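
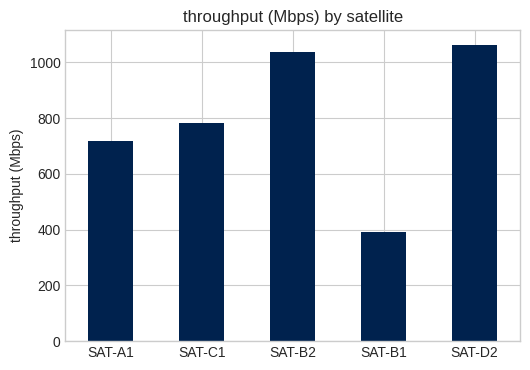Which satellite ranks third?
Top 4: SAT-D2 ≈ 1100, SAT-B2 ≈ 1000, SAT-C1 ≈ 800, SAT-A1 ≈ 700.

SAT-C1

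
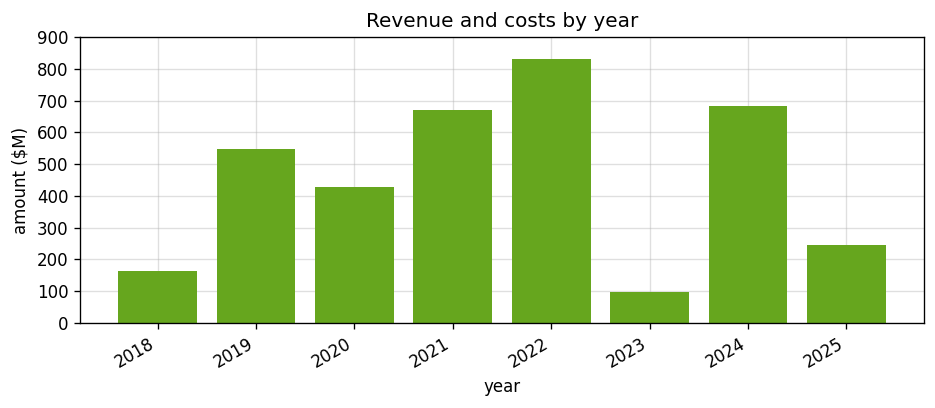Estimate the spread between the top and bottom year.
Max 2022 ≈ 800, min 2023 ≈ 100; range ≈ 700.

≈ 700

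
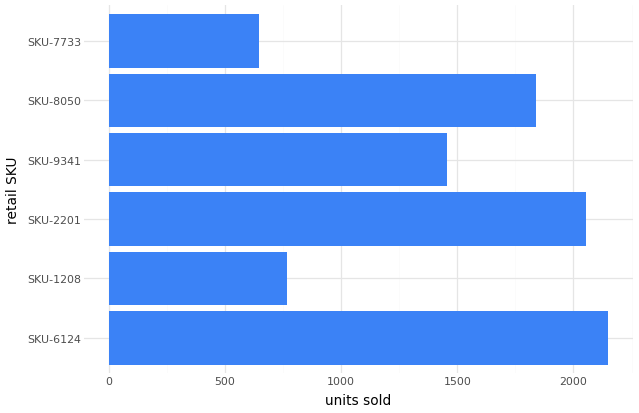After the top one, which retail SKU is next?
SKU-2201

Top 3: SKU-6124 ≈ 2200, SKU-2201 ≈ 2000, SKU-8050 ≈ 1800.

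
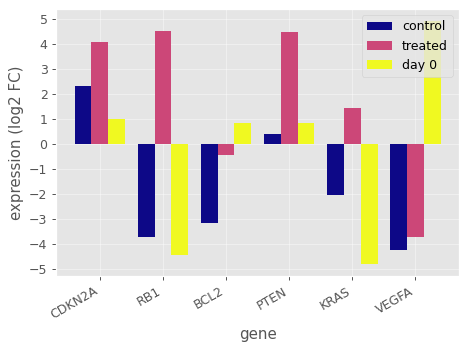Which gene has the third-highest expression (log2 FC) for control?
KRAS

Top 4 for control: CDKN2A ≈ 2, PTEN ≈ 0, KRAS ≈ -2, BCL2 ≈ -3.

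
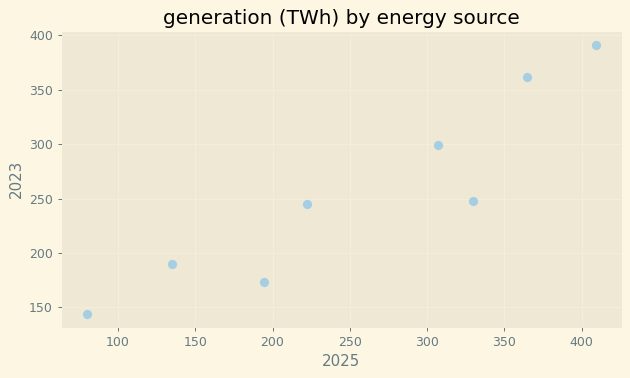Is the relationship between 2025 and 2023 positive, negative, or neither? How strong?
positive, strong

Points are positively correlated; strong (|r| ≈ 0.9).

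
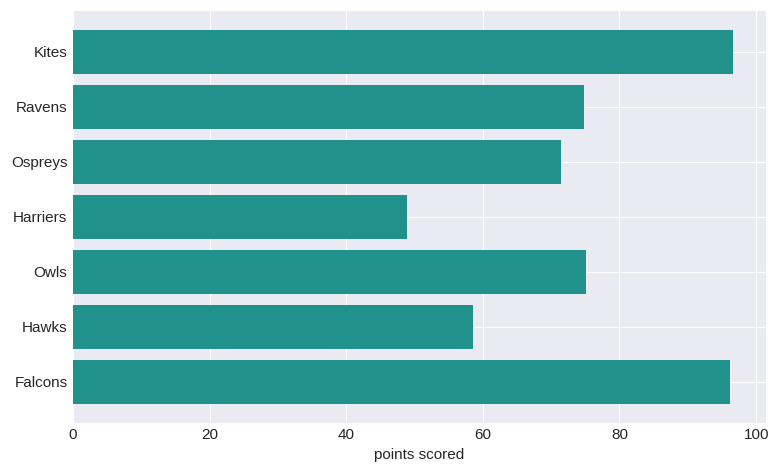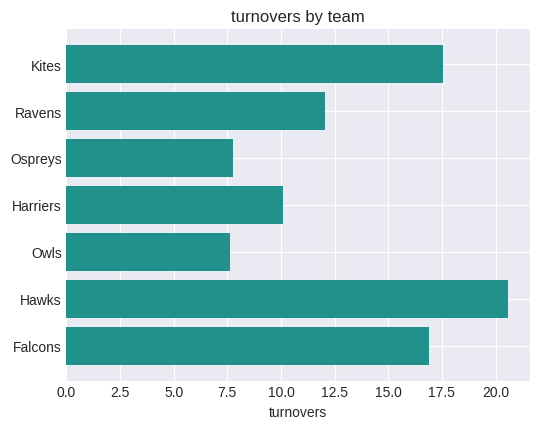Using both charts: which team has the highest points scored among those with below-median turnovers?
Owls

Chart 2 median turnovers ≈ 12; below-median teams: Ospreys, Harriers, Owls. Among those, Owls has the highest points scored (≈ 80).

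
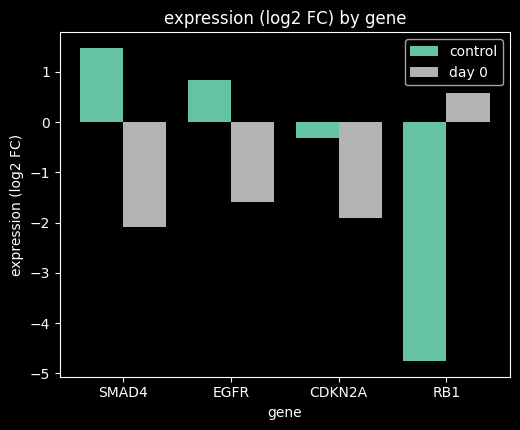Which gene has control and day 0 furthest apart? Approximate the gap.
RB1: control ≈ -5, day 0 ≈ 1 → gap ≈ 6. Next-largest (SMAD4) is only ≈ 3.

RB1, ≈ 6 log2 FC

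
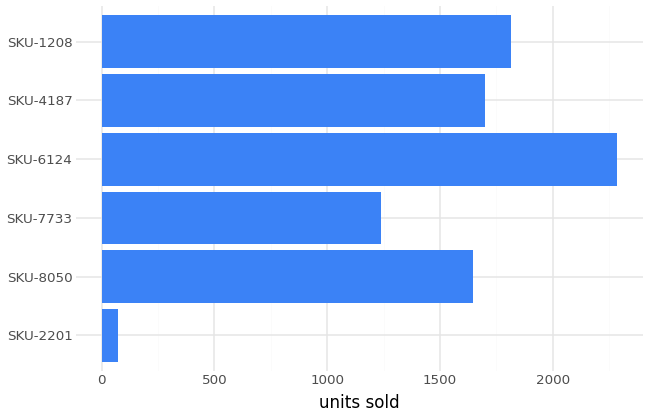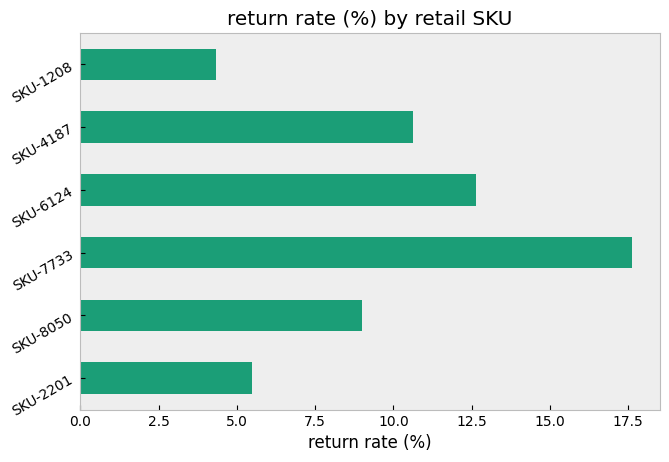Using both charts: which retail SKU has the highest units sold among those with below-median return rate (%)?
SKU-1208

Chart 2 median return rate (%) ≈ 10; below-median retail SKUs: SKU-2201, SKU-8050, SKU-1208. Among those, SKU-1208 has the highest units sold (≈ 2000).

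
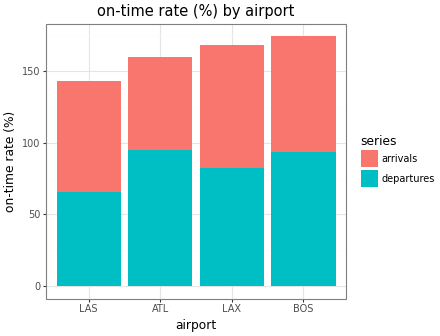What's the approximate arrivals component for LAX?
≈ 80

arrivals top ≈ 160, bottom ≈ 80; segment ≈ 80.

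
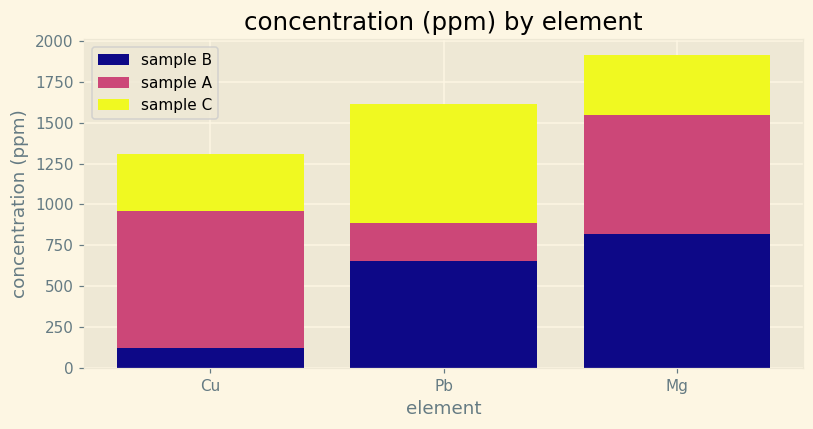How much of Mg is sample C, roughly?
≈ 400

sample C top ≈ 2000, bottom ≈ 1600; segment ≈ 400.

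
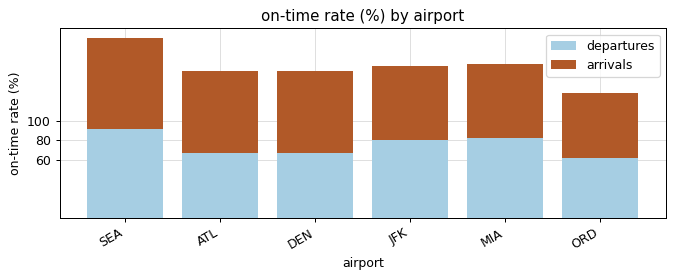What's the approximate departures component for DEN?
≈ 60

departures top ≈ 60, bottom ≈ 0; segment ≈ 60.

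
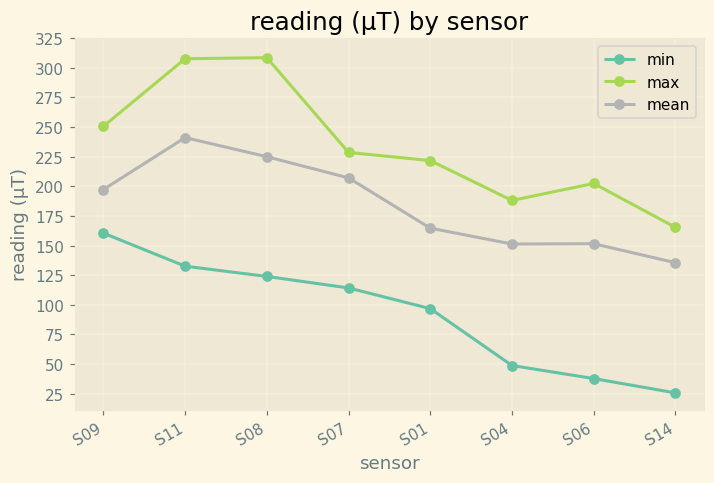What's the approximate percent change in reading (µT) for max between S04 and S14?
≈ -12.5%

S04 ≈ 200, S14 ≈ 175; (175 − 200) / 200 ≈ -12.5%.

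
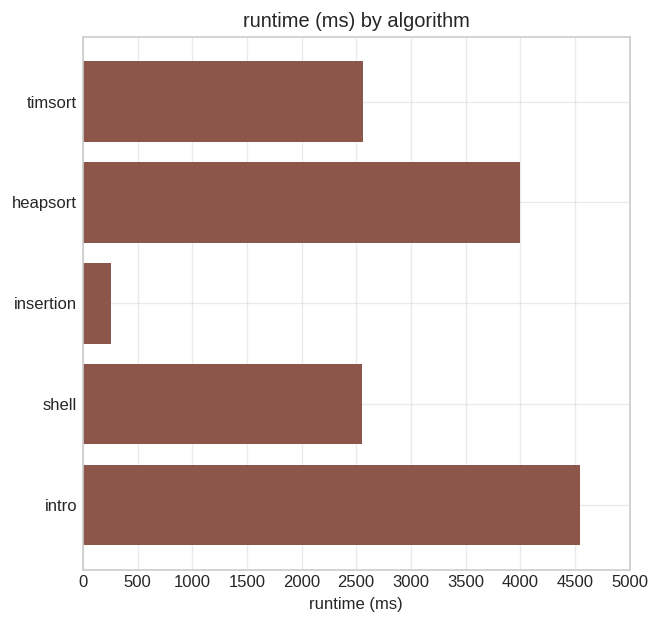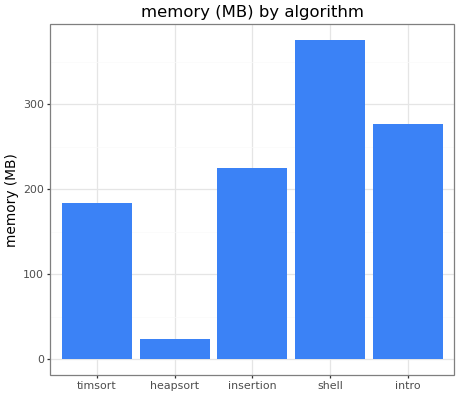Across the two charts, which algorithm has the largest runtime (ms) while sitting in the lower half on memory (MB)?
heapsort

Chart 2 median memory (MB) ≈ 250; below-median algorithms: timsort, heapsort. Among those, heapsort has the highest runtime (ms) (≈ 4000).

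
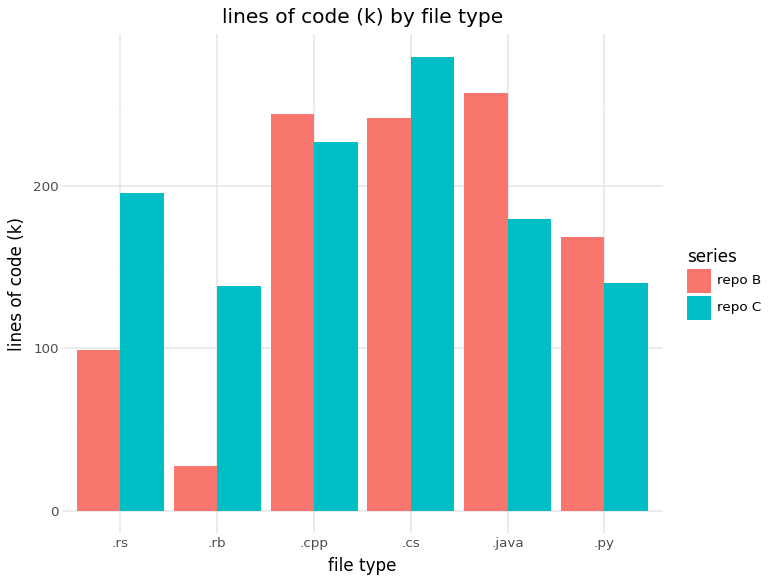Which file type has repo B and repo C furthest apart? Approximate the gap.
.rb, ≈ 125 k

.rb: repo B ≈ 25, repo C ≈ 150 → gap ≈ 125. Next-largest (.rs) is only ≈ 100.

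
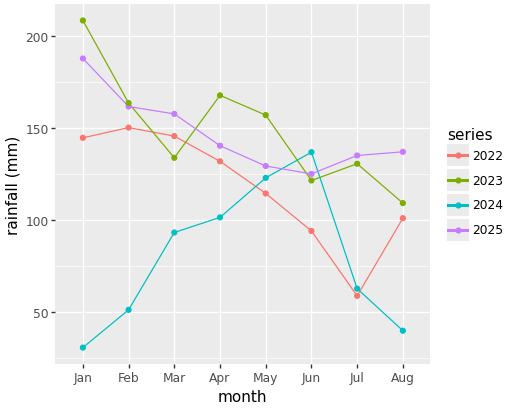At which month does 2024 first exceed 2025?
Jun

May: 2024 ≈ 120 vs 2025 ≈ 120 (not yet); Jun: 2024 ≈ 140 vs 2025 ≈ 120 (first crossover).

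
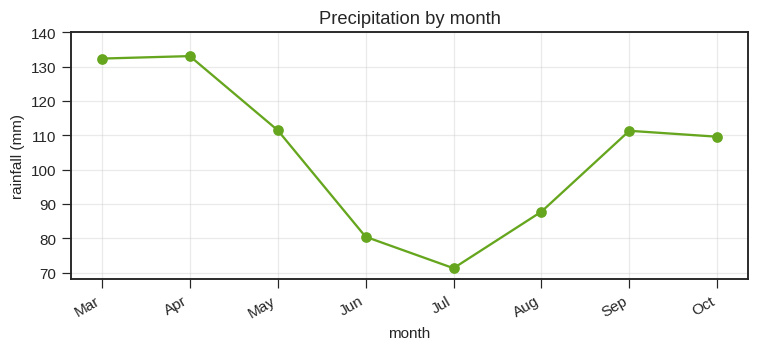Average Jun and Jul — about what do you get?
(80 + 70) / 2 ≈ 75.

≈ 75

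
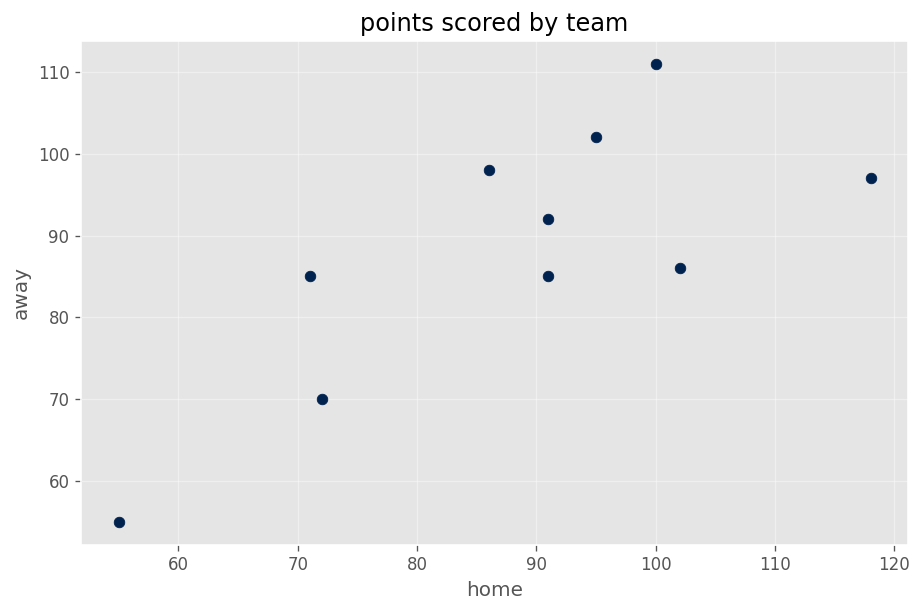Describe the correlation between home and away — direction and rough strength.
Points are positively correlated; strong (|r| ≈ 0.8).

positive, strong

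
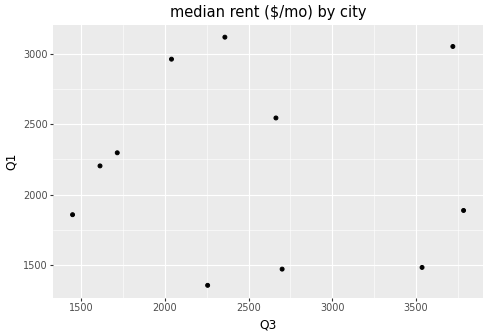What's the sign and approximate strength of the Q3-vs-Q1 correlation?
no clear correlation

Points are roughly uncorrelated; weak (|r| ≈ 0.0).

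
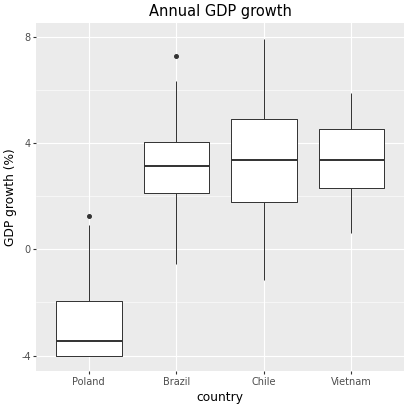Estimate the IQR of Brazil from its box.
Q3 ≈ 4, Q1 ≈ 2; IQR ≈ 2.

≈ 2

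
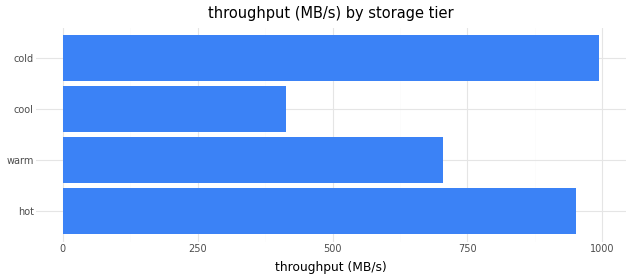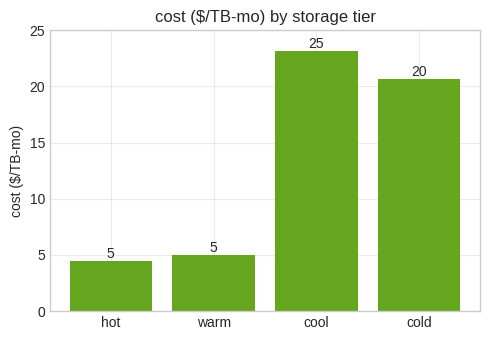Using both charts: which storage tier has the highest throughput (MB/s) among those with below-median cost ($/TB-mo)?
Chart 2 median cost ($/TB-mo) ≈ 15; below-median storage tiers: hot, warm. Among those, hot has the highest throughput (MB/s) (≈ 1000).

hot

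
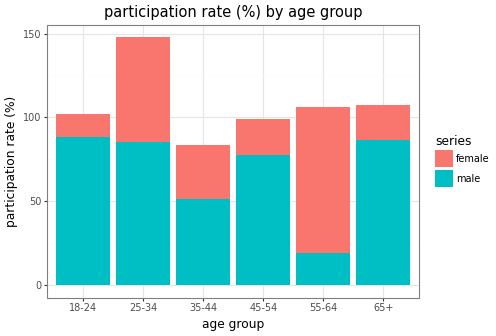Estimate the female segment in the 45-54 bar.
female top ≈ 100, bottom ≈ 80; segment ≈ 20.

≈ 20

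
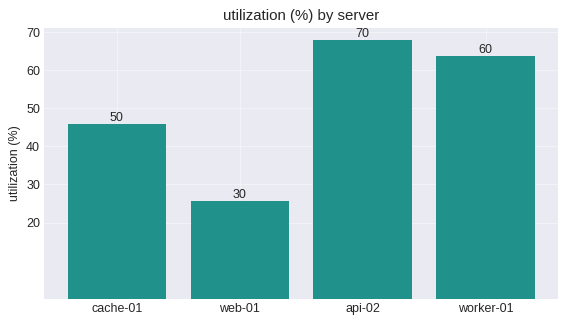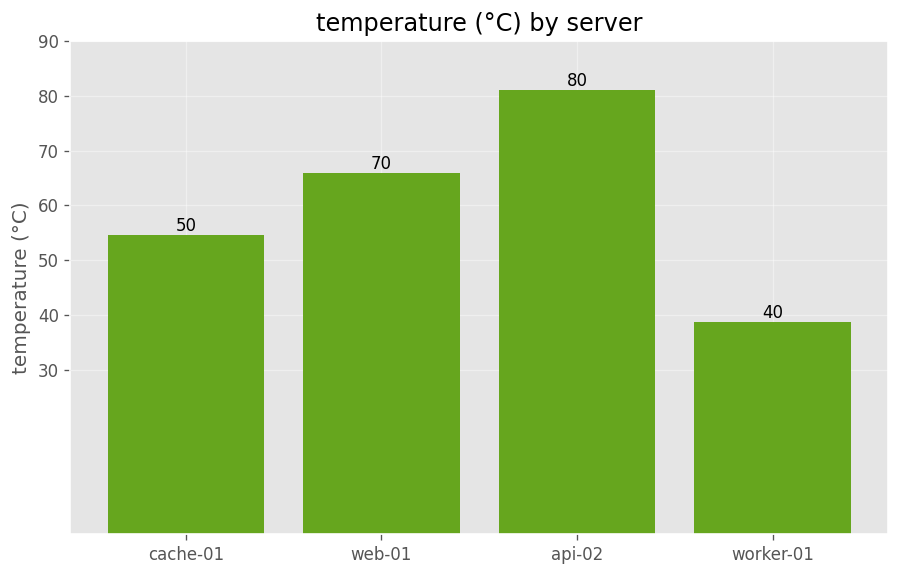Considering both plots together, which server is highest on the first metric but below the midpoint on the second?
worker-01

Chart 2 median temperature (°C) ≈ 60; below-median servers: cache-01, worker-01. Among those, worker-01 has the highest utilization (%) (≈ 60).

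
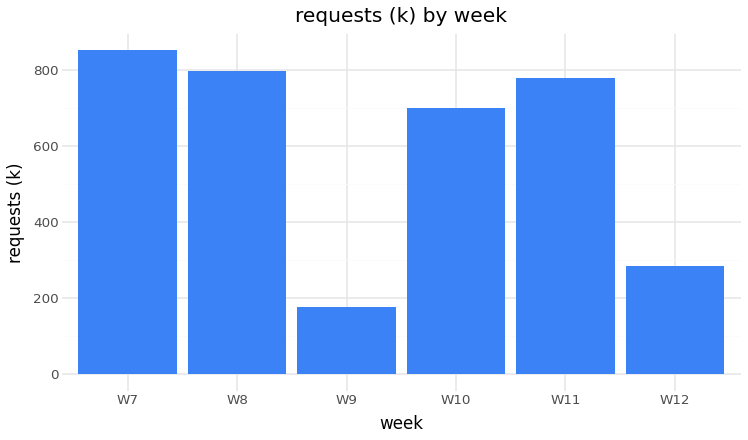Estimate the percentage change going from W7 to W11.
W7 ≈ 900, W11 ≈ 800; (800 − 900) / 900 ≈ -11.1%.

≈ -11.1%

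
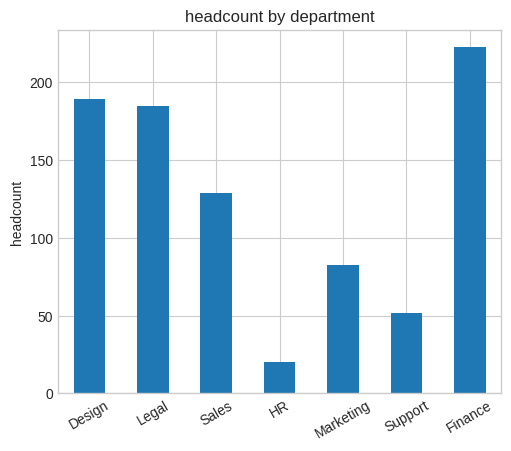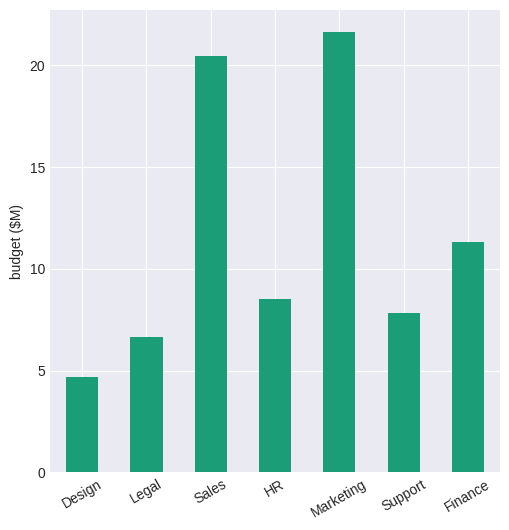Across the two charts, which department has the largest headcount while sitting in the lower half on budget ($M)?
Chart 2 median budget ($M) ≈ 8; below-median departments: Design, Legal, Support. Among those, Design has the highest headcount (≈ 200).

Design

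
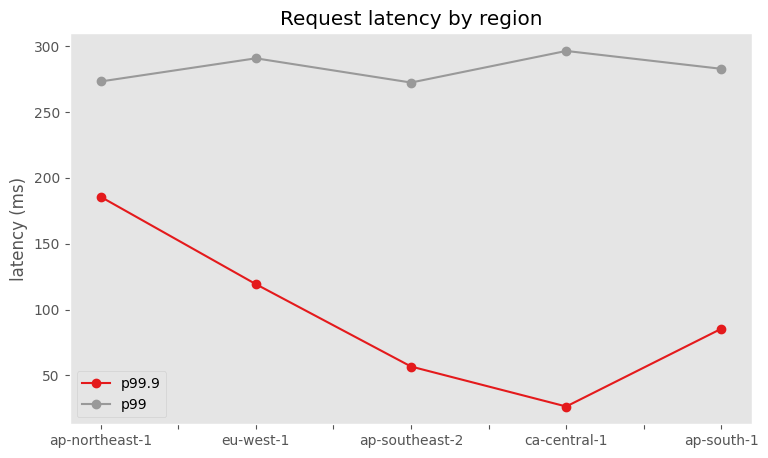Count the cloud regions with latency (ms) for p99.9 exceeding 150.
Above 150: ap-northeast-1.

1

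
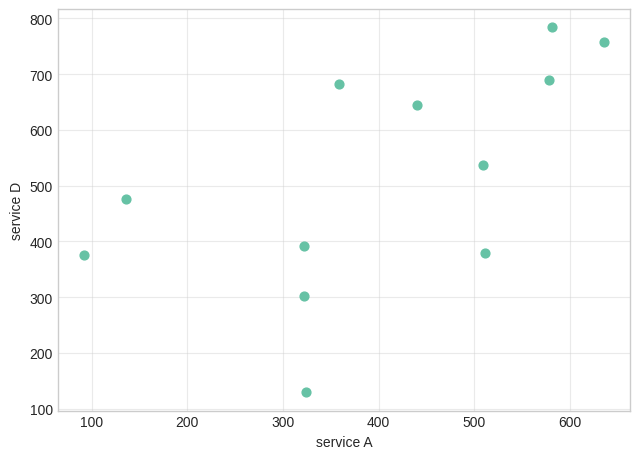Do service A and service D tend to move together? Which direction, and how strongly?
positive, moderate

Points are positively correlated; moderate (|r| ≈ 0.6).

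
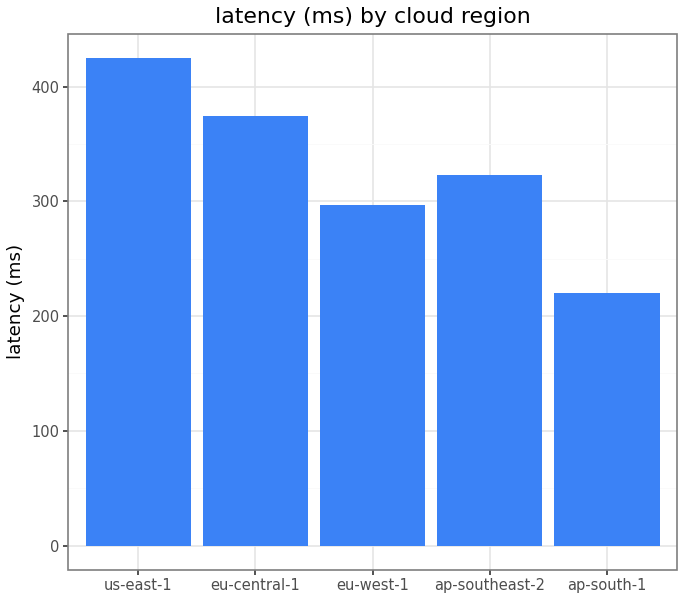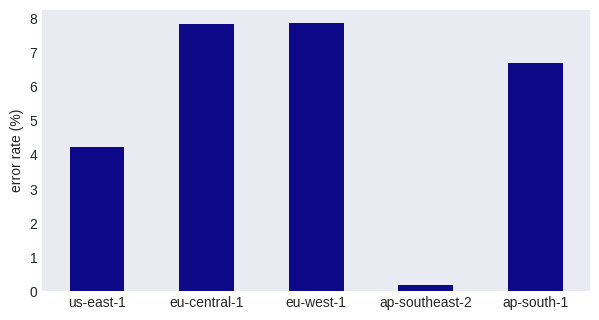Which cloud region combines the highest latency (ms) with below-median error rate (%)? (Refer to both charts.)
Chart 2 median error rate (%) ≈ 7; below-median cloud regions: us-east-1, ap-southeast-2. Among those, us-east-1 has the highest latency (ms) (≈ 400).

us-east-1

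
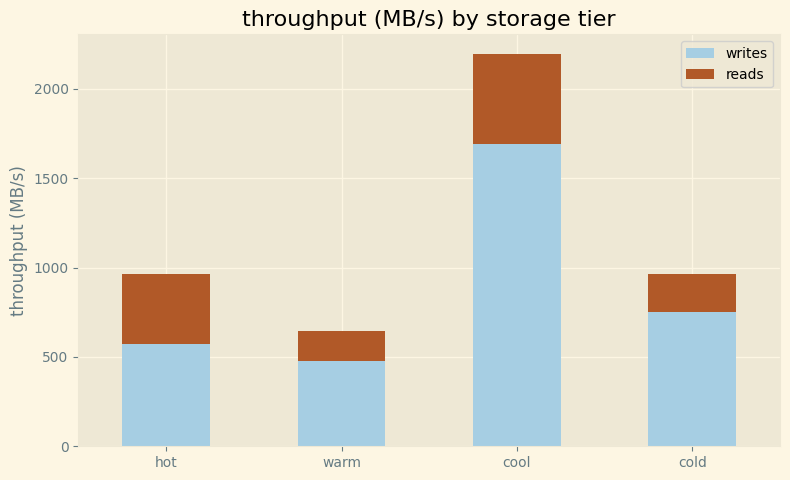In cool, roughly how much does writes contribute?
≈ 1600

writes top ≈ 1600, bottom ≈ 0; segment ≈ 1600.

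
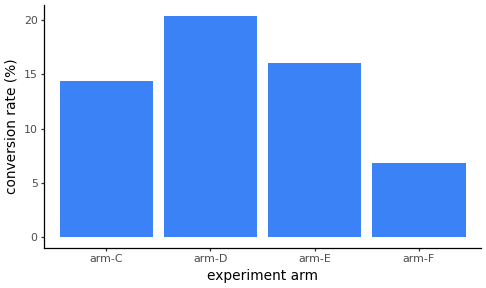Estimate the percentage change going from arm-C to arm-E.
arm-C ≈ 14, arm-E ≈ 16; (16 − 14) / 14 ≈ +14.3%.

≈ +14.3%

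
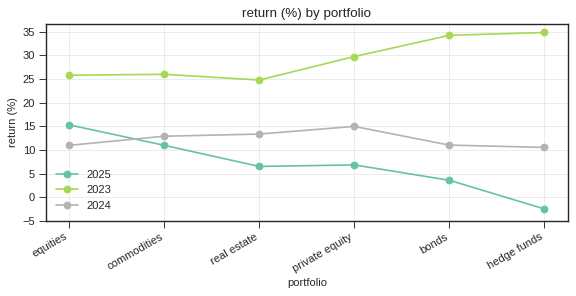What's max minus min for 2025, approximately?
Max equities ≈ 15, min hedge funds ≈ 0; range ≈ 15.

≈ 15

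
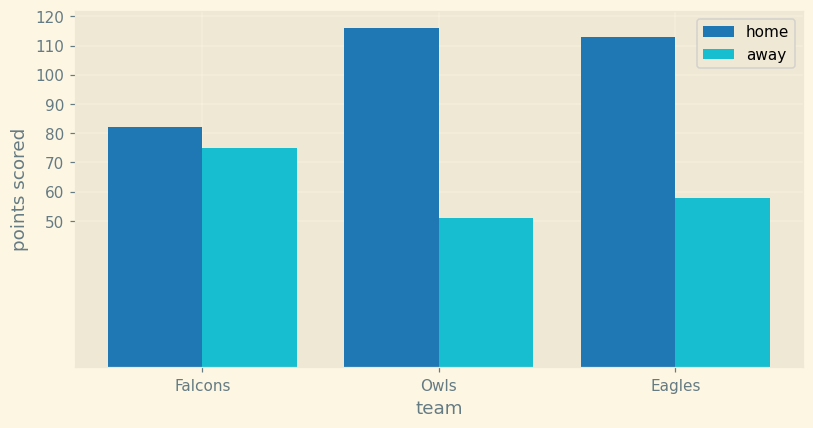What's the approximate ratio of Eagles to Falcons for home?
Eagles ≈ 110, Falcons ≈ 80; 110/80 ≈ 1.38.

≈ 1.38×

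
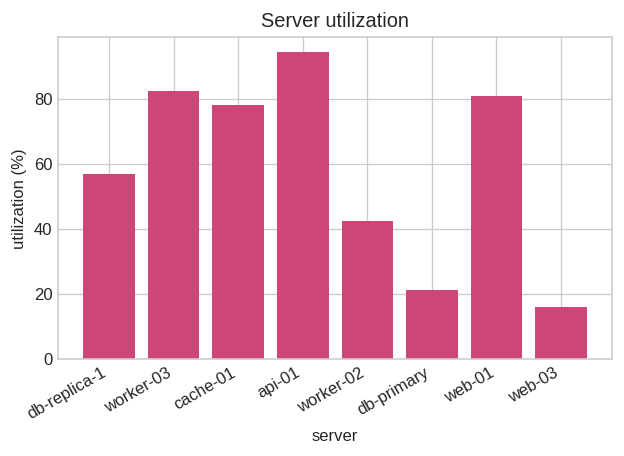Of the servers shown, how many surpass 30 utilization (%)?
Above 30: db-replica-1, worker-03, cache-01, api-01, worker-02, web-01.

6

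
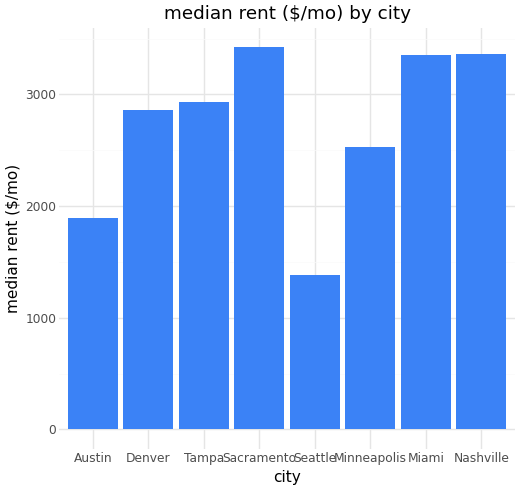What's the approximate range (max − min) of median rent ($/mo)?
Max Sacramento ≈ 3500, min Seattle ≈ 1500; range ≈ 2000.

≈ 2000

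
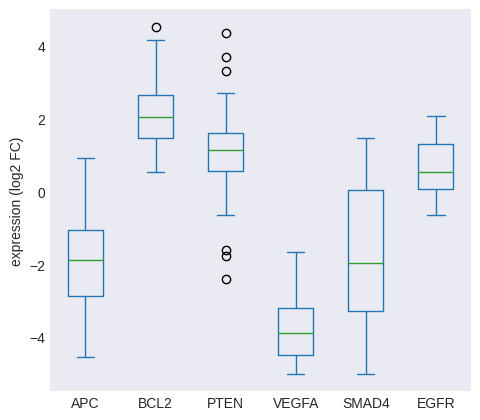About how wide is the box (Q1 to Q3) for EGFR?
≈ 1

Q3 ≈ 1, Q1 ≈ 0; IQR ≈ 1.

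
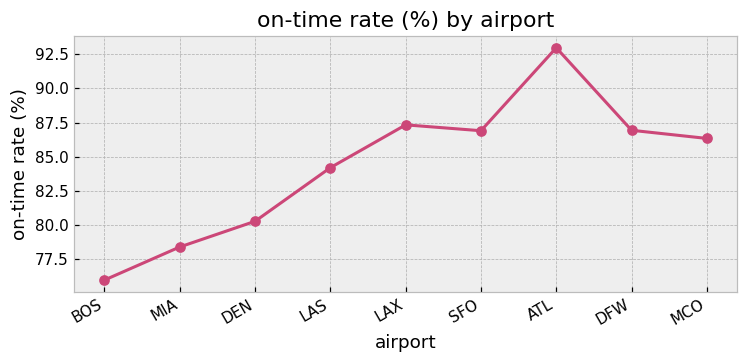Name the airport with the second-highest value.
LAX

Top 3: ATL ≈ 92, LAX ≈ 88, DFW ≈ 86.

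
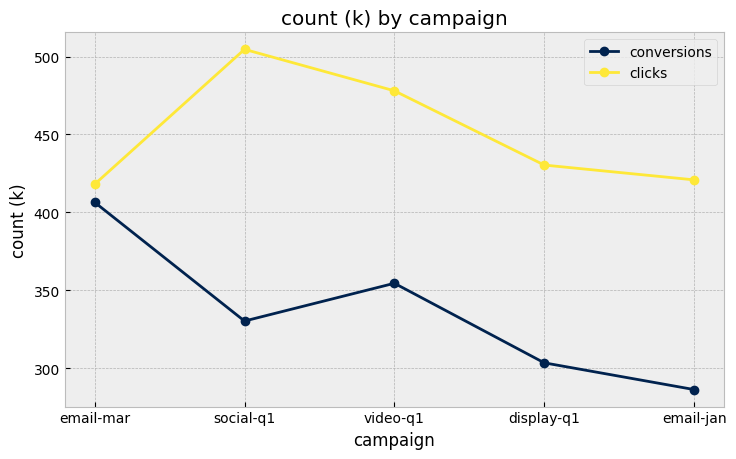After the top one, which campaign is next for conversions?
video-q1

Top 3 for conversions: email-mar ≈ 400, video-q1 ≈ 360, social-q1 ≈ 340.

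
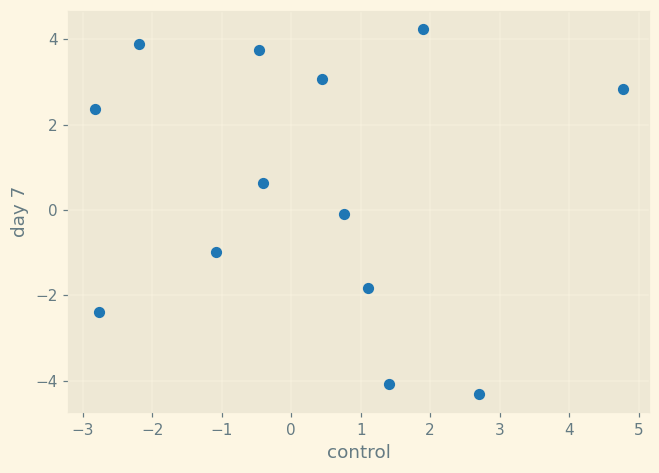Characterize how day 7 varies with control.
Points are roughly uncorrelated; weak (|r| ≈ 0.1).

no clear correlation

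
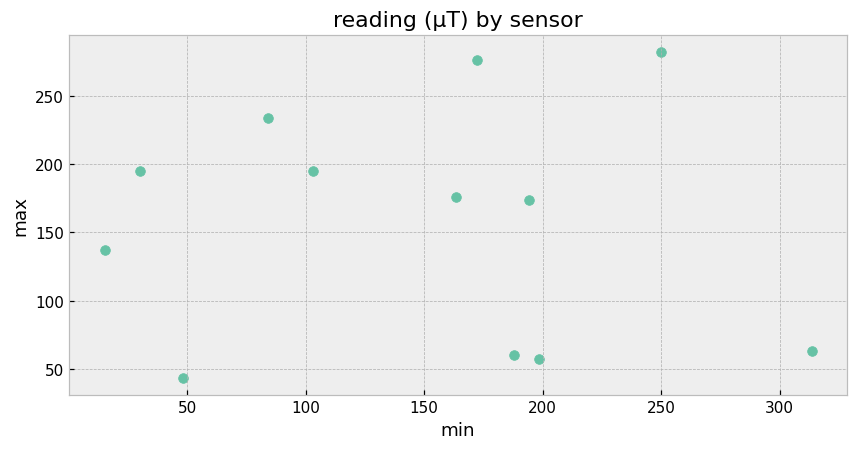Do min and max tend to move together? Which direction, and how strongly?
no clear correlation

Points are roughly uncorrelated; weak (|r| ≈ 0.1).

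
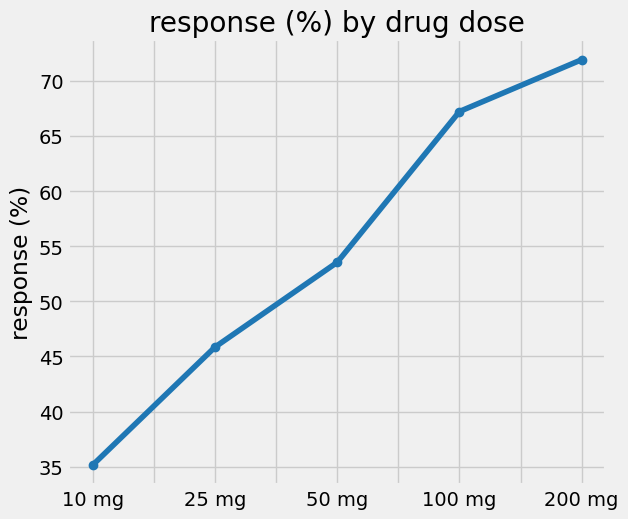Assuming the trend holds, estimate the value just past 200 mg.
≈ 77.5

Last three: 55, 65, 70 → slope ≈ 7.5/step → next ≈ 77.5.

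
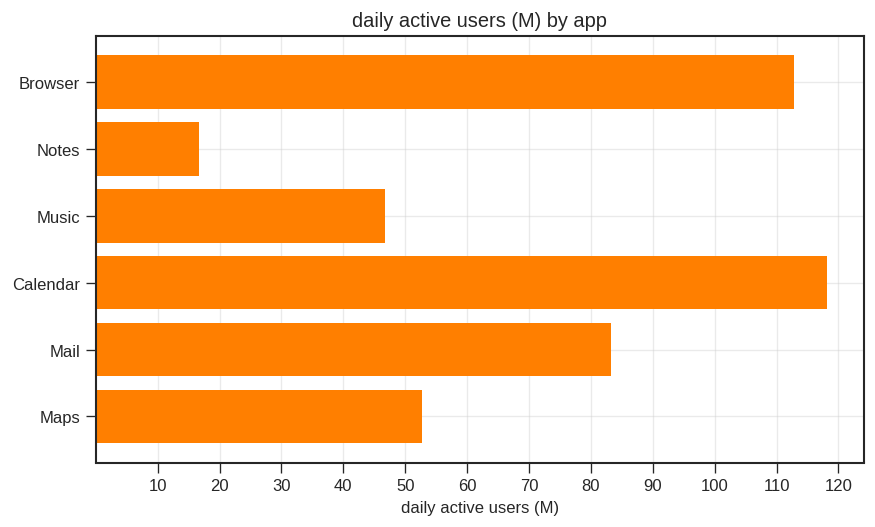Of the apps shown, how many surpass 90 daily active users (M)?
2

Above 90: Browser, Calendar.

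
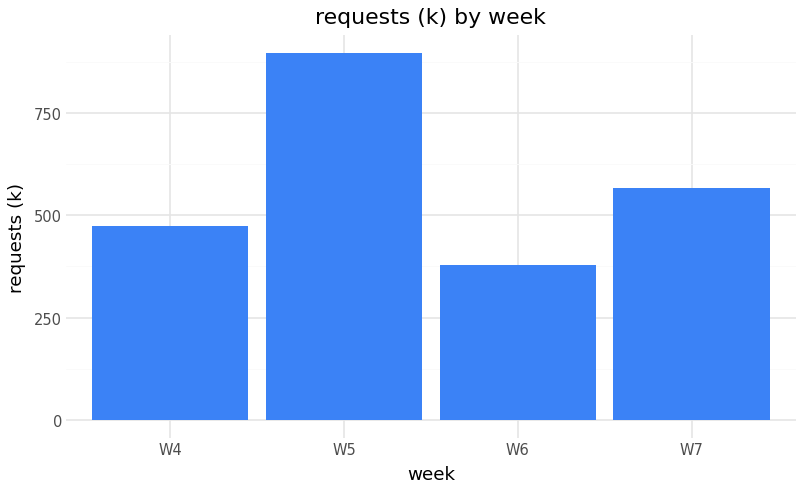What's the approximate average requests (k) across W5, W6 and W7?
(900 + 400 + 600) / 3 ≈ 633.

≈ 633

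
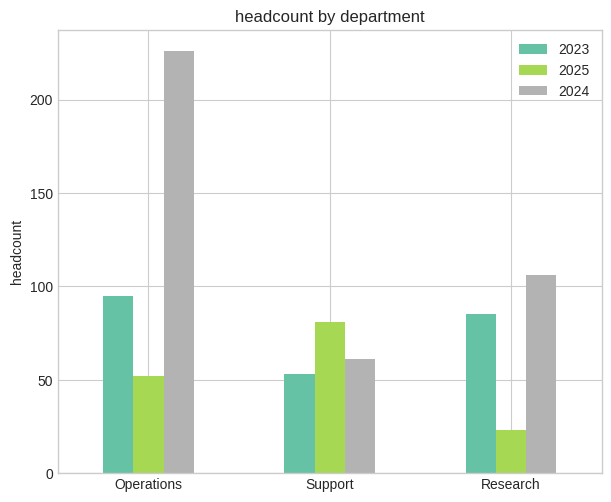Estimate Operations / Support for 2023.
≈ 1.67×

Operations ≈ 100, Support ≈ 60; 100/60 ≈ 1.67.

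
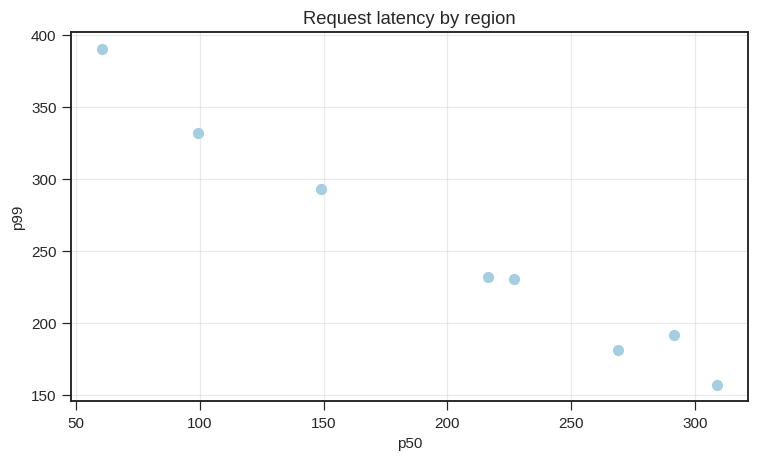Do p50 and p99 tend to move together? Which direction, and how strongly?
negative, strong

Points are negatively correlated; strong (|r| ≈ 1.0).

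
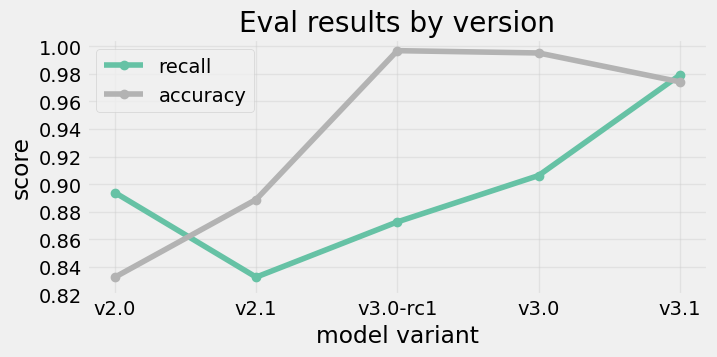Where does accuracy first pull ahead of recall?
v2.1

v2.0: accuracy ≈ 0.84 vs recall ≈ 0.90 (not yet); v2.1: accuracy ≈ 0.88 vs recall ≈ 0.84 (first crossover).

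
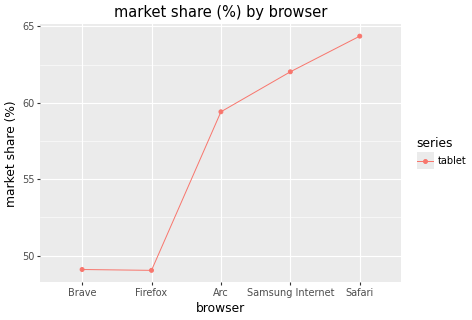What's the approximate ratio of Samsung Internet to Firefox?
≈ 1.24×

Samsung Internet ≈ 62, Firefox ≈ 50; 62/50 ≈ 1.24.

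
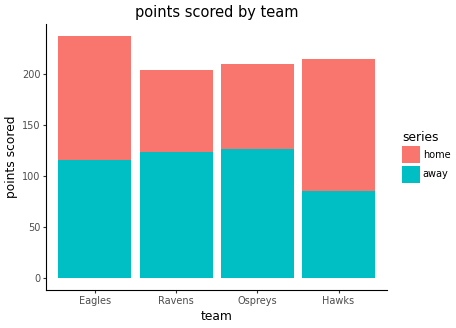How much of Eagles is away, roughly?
away top ≈ 120, bottom ≈ 0; segment ≈ 120.

≈ 120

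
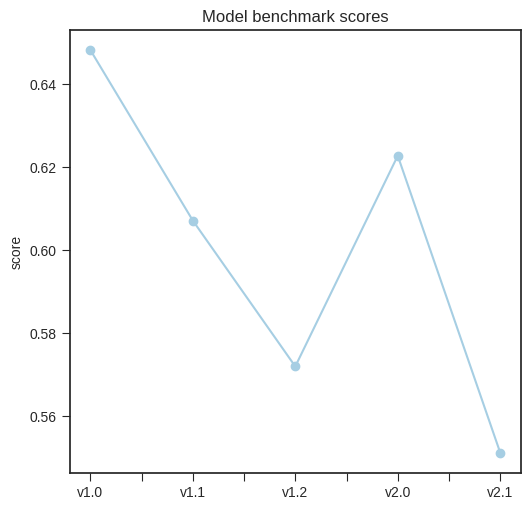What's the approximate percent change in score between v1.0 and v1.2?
v1.0 ≈ 0.65, v1.2 ≈ 0.57; (0.57 − 0.65) / 0.65 ≈ -12.3%.

≈ -12.3%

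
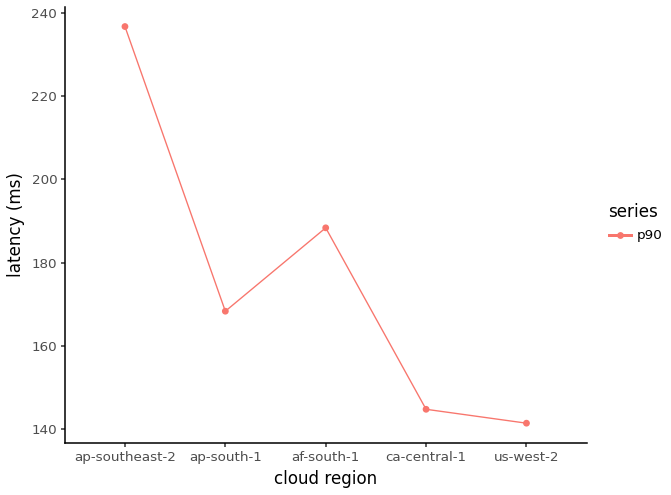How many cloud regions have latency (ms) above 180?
Above 180: ap-southeast-2, af-south-1.

2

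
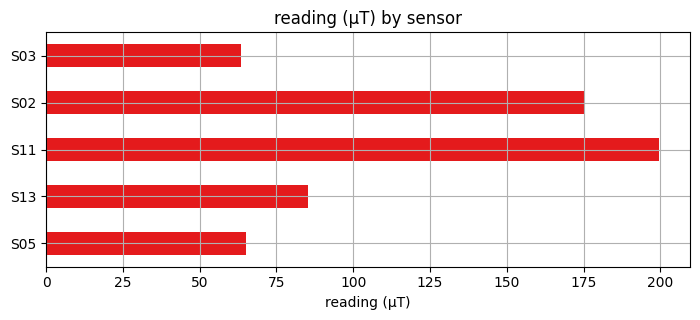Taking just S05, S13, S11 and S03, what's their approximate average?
(60 + 80 + 200 + 60) / 4 ≈ 100.

≈ 100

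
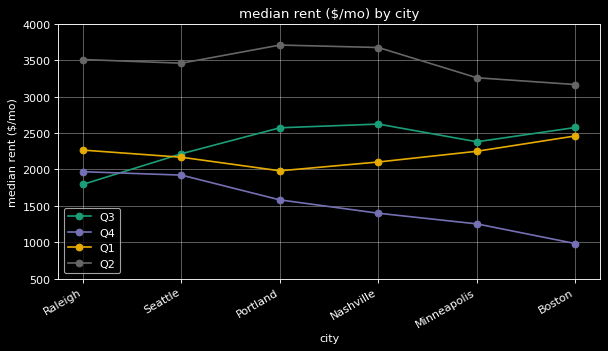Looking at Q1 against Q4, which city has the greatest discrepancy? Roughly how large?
Boston: Q1 ≈ 2500, Q4 ≈ 1000 → gap ≈ 1500. Next-largest (Minneapolis) is only ≈ 500.

Boston, ≈ 1500 $/mo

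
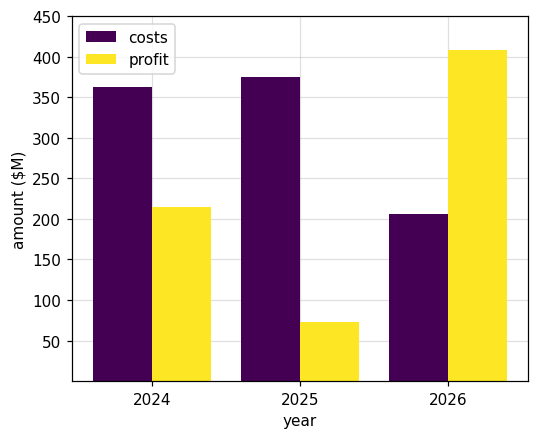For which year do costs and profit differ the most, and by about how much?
2025: costs ≈ 350, profit ≈ 50 → gap ≈ 300. Next-largest (2026) is only ≈ 200.

2025, ≈ 300 $M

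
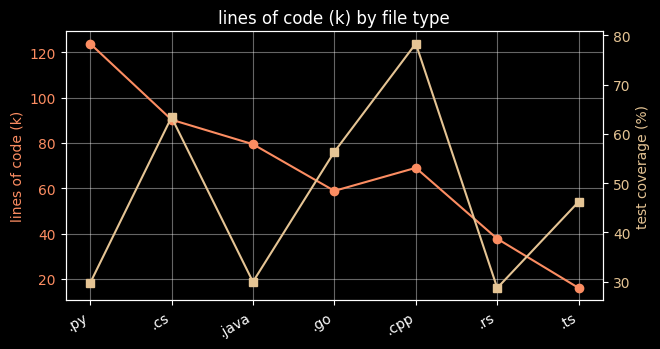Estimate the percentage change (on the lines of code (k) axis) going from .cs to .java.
≈ -11.1%

.cs ≈ 90, .java ≈ 80; (80 − 90) / 90 ≈ -11.1%.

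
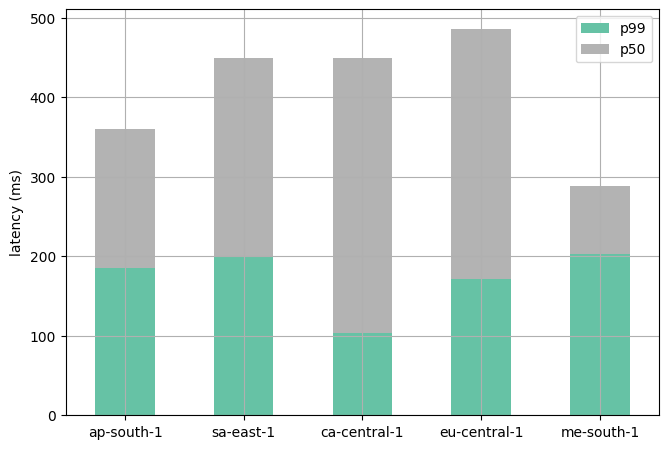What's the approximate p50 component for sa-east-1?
≈ 250

p50 top ≈ 450, bottom ≈ 200; segment ≈ 250.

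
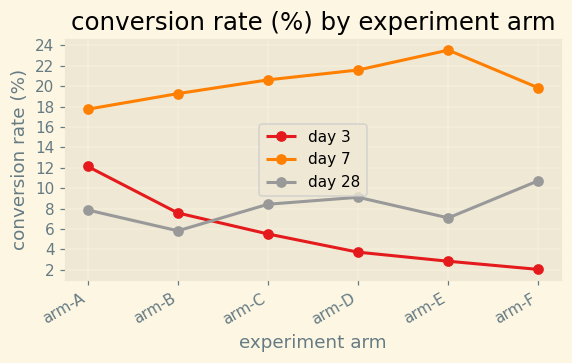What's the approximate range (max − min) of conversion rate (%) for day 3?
Max arm-A ≈ 12, min arm-F ≈ 2; range ≈ 10.

≈ 10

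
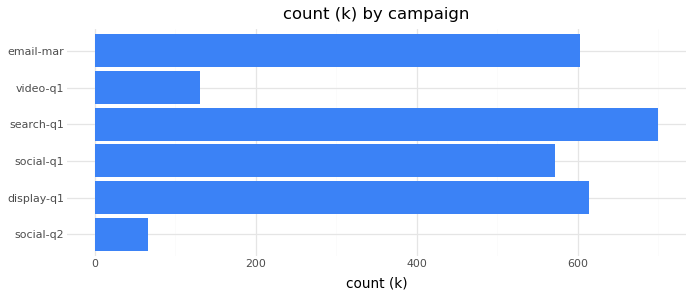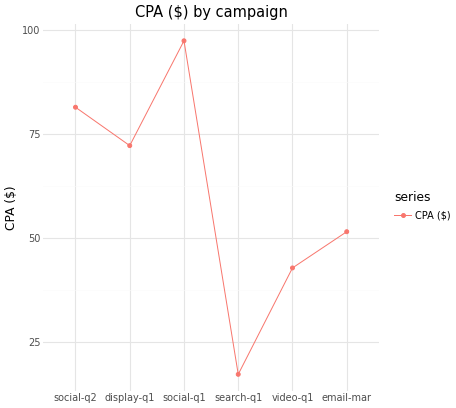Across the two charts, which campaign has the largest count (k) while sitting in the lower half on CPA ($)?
search-q1

Chart 2 median CPA ($) ≈ 60; below-median campaigns: search-q1, video-q1, email-mar. Among those, search-q1 has the highest count (k) (≈ 700).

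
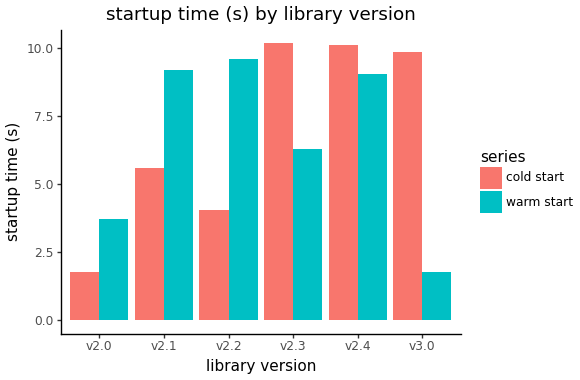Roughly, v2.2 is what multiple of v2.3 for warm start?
v2.2 ≈ 10, v2.3 ≈ 6; 10/6 ≈ 1.67.

≈ 1.67×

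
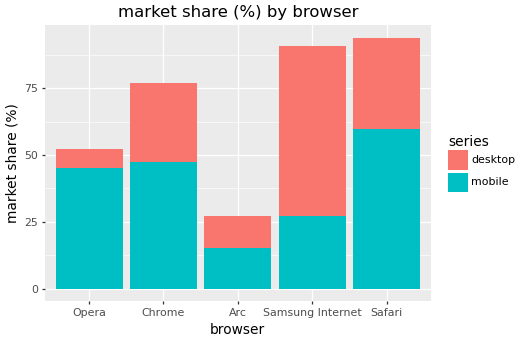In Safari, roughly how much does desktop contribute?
≈ 30

desktop top ≈ 90, bottom ≈ 60; segment ≈ 30.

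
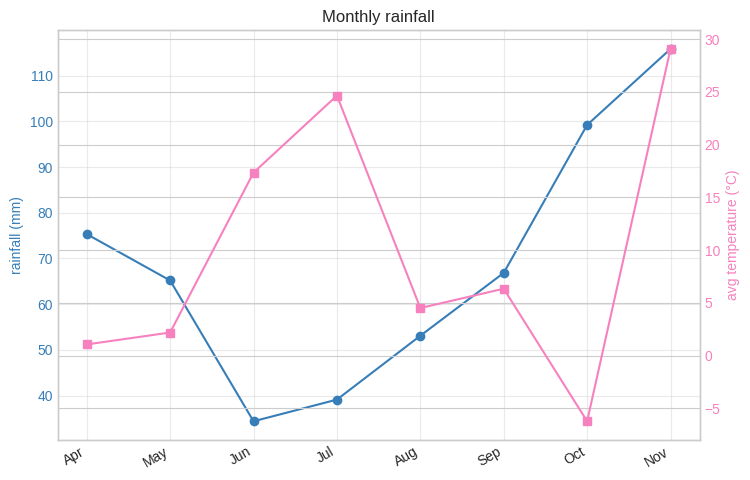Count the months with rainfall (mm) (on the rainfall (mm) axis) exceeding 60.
5

Above 60: Apr, May, Sep, Oct, Nov.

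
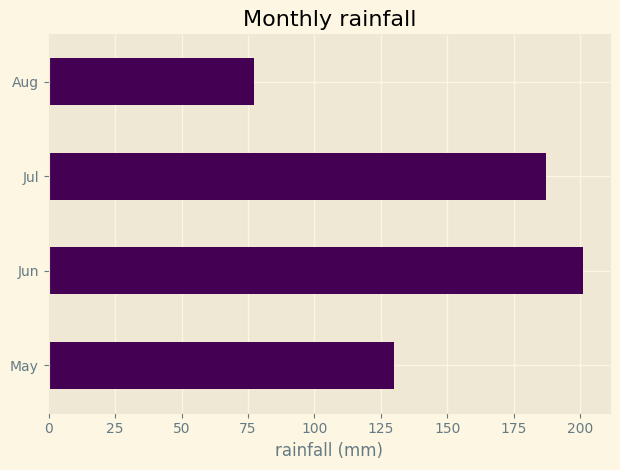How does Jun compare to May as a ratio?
Jun ≈ 200, May ≈ 120; 200/120 ≈ 1.67.

≈ 1.67×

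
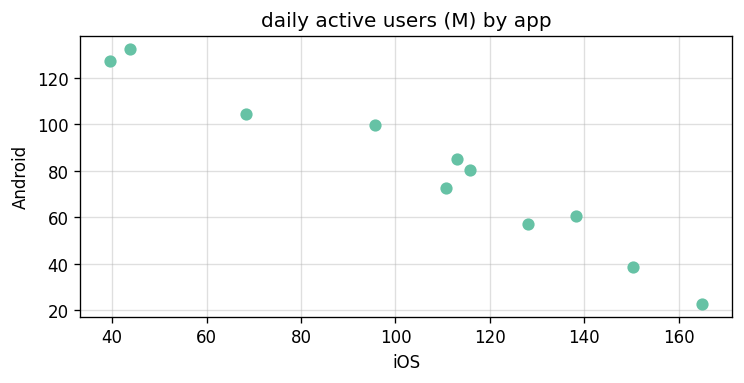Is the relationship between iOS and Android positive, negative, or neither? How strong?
negative, strong

Points are negatively correlated; strong (|r| ≈ 1.0).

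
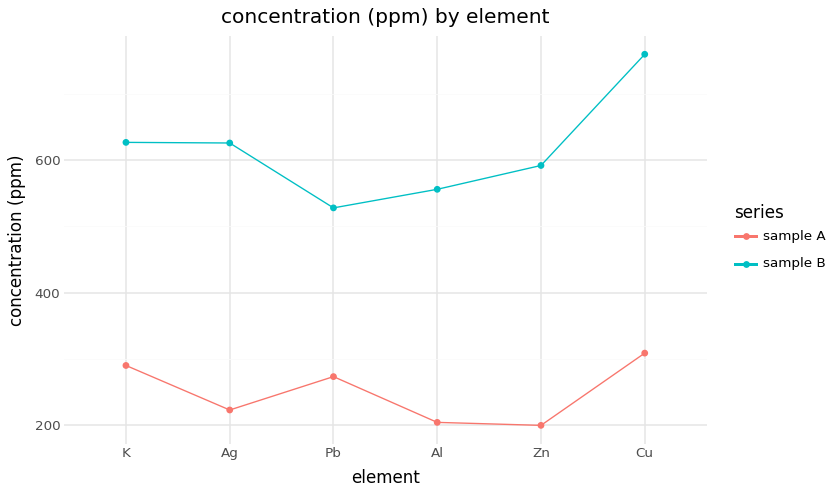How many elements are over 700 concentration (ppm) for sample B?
1

Above 700: Cu.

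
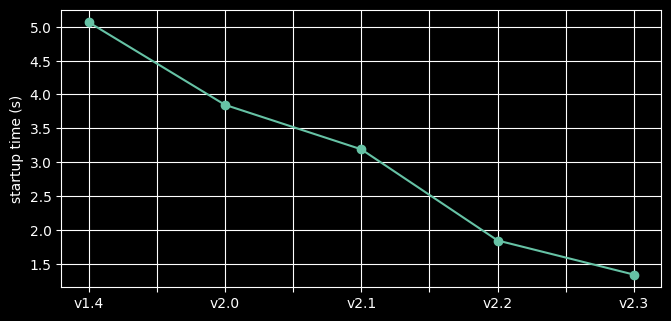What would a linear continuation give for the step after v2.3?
≈ 0.75

Last three: 3.0, 2.0, 1.5 → slope ≈ -0.75/step → next ≈ 0.75.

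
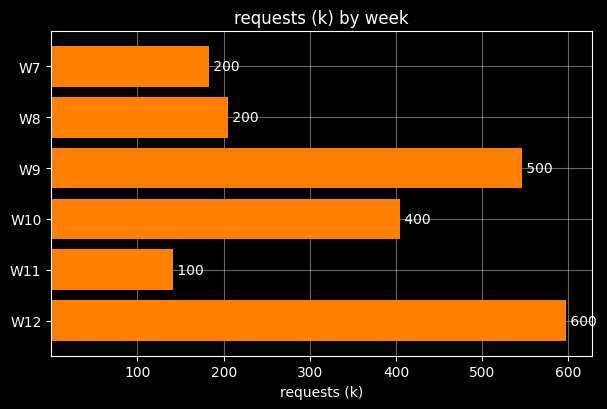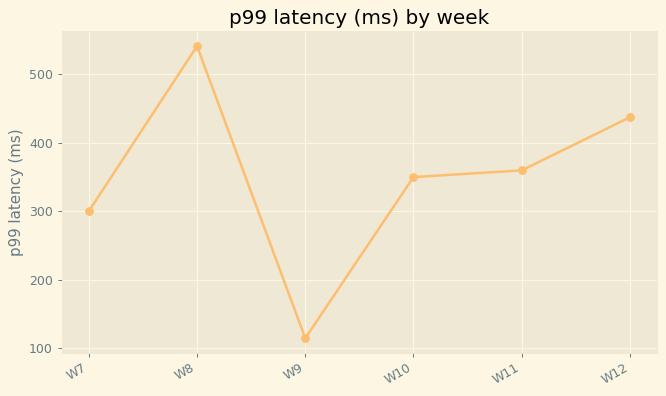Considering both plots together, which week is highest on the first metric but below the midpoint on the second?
Chart 2 median p99 latency (ms) ≈ 350; below-median weeks: W7, W9, W10. Among those, W9 has the highest requests (k) (≈ 500).

W9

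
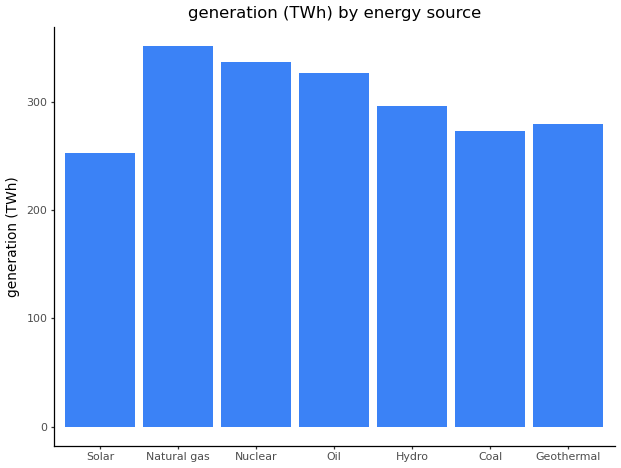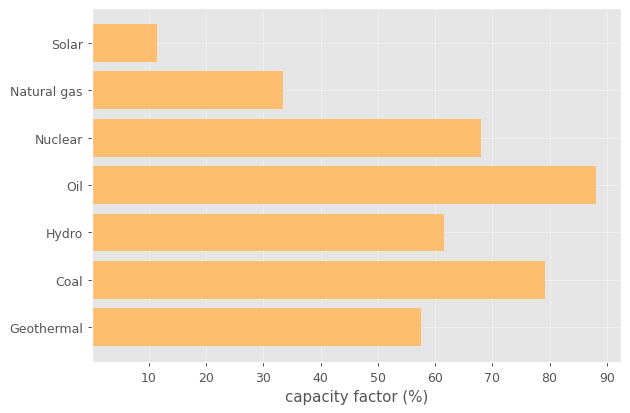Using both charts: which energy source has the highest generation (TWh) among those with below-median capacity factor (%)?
Chart 2 median capacity factor (%) ≈ 60; below-median energy sources: Solar, Natural gas, Geothermal. Among those, Natural gas has the highest generation (TWh) (≈ 350).

Natural gas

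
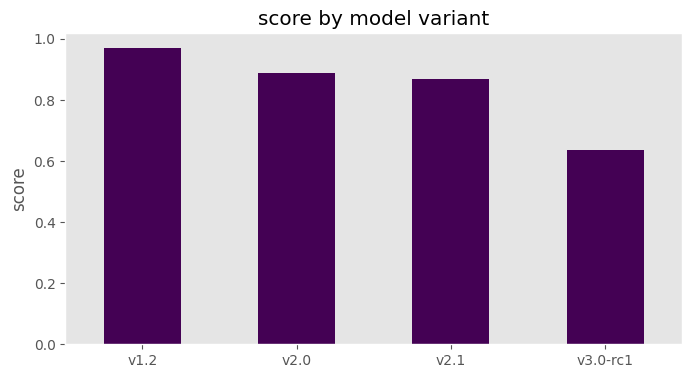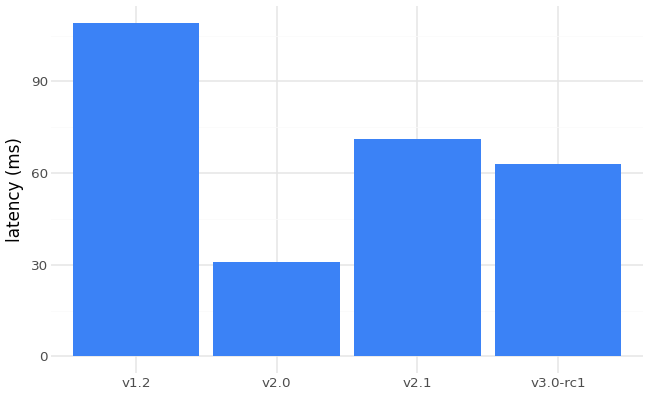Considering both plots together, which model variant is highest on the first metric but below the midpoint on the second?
Chart 2 median latency (ms) ≈ 70; below-median model variants: v2.0, v3.0-rc1. Among those, v2.0 has the highest score (≈ 0.9).

v2.0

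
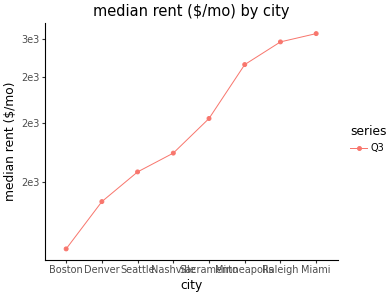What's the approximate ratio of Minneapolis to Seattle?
Minneapolis ≈ 2600, Seattle ≈ 1600; 2600/1600 ≈ 1.62.

≈ 1.62×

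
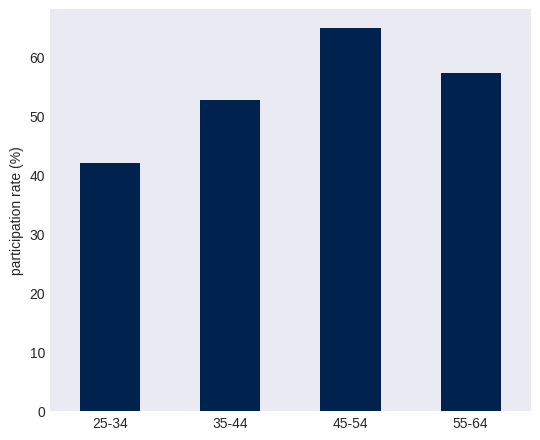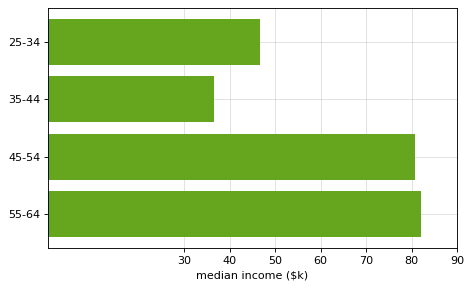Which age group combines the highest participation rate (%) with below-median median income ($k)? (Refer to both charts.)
Chart 2 median median income ($k) ≈ 60; below-median age groups: 25-34, 35-44. Among those, 35-44 has the highest participation rate (%) (≈ 50).

35-44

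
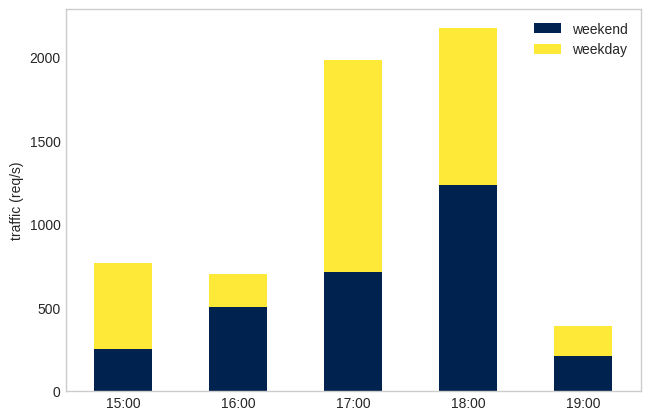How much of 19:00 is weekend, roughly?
≈ 200

weekend top ≈ 200, bottom ≈ 0; segment ≈ 200.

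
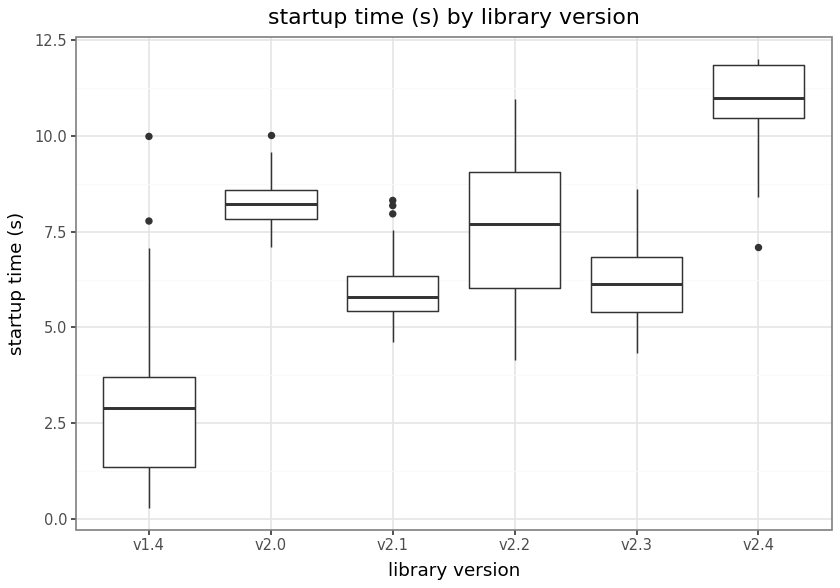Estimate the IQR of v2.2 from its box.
Q3 ≈ 9, Q1 ≈ 6; IQR ≈ 3.

≈ 3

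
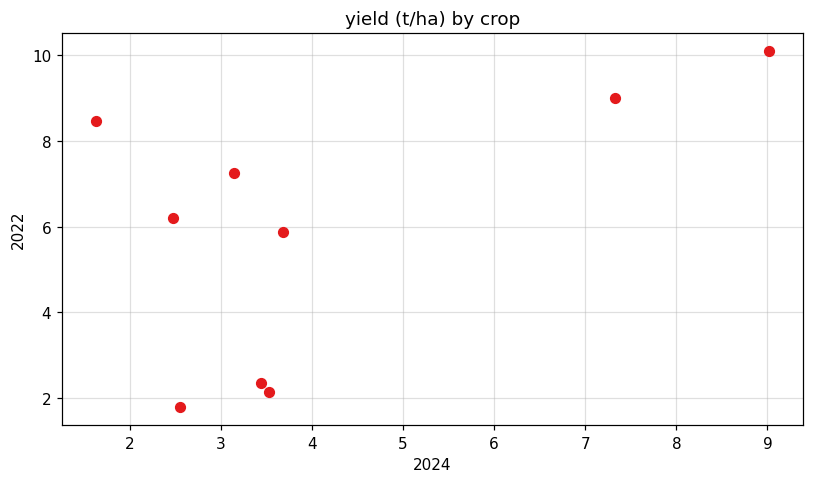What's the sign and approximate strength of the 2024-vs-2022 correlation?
Points are positively correlated; moderate (|r| ≈ 0.5).

positive, moderate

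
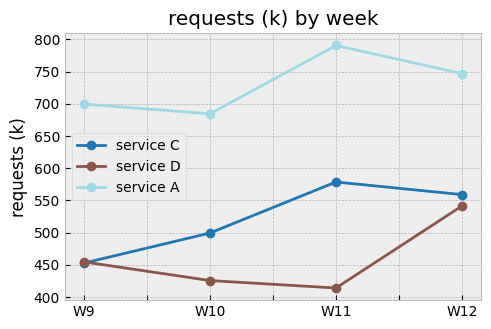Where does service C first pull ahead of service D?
W9: service C ≈ 450 vs service D ≈ 450 (not yet); W10: service C ≈ 500 vs service D ≈ 450 (first crossover).

W10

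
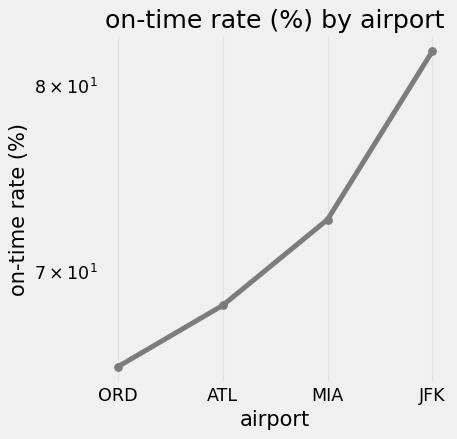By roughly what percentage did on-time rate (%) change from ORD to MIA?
ORD ≈ 66, MIA ≈ 72; (72 − 66) / 66 ≈ +9.1%.

≈ +9.1%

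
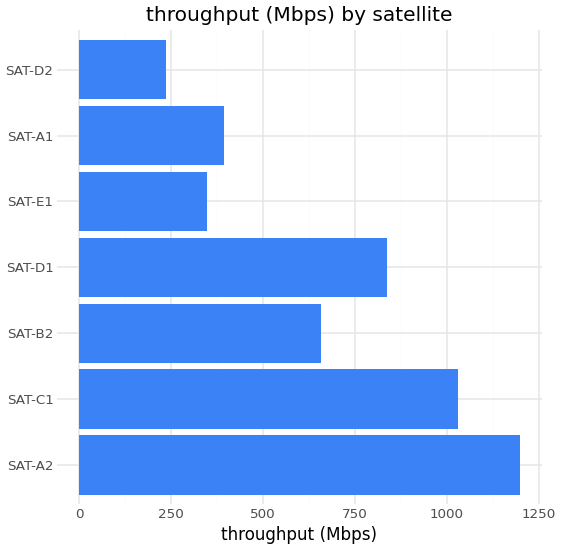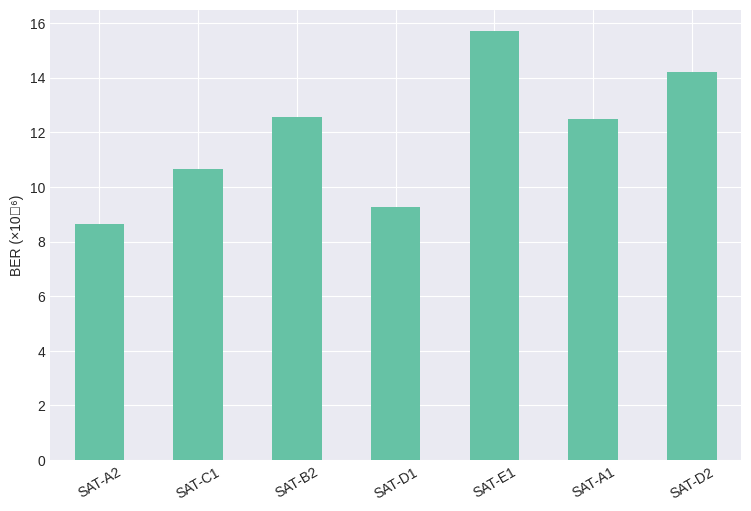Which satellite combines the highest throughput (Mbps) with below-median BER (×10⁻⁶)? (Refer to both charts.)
Chart 2 median BER (×10⁻⁶) ≈ 12; below-median satellites: SAT-A2, SAT-C1, SAT-D1. Among those, SAT-A2 has the highest throughput (Mbps) (≈ 1200).

SAT-A2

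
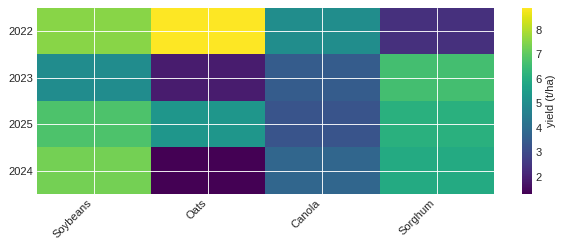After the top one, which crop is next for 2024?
Sorghum

Top 3 for 2024: Soybeans ≈ 7, Sorghum ≈ 6, Canola ≈ 4.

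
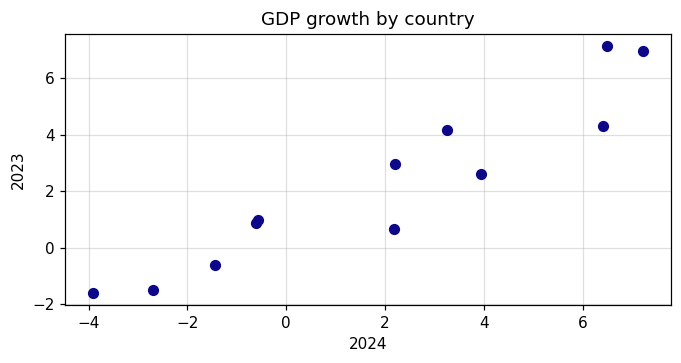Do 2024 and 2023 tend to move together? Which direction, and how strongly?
positive, strong

Points are positively correlated; strong (|r| ≈ 0.9).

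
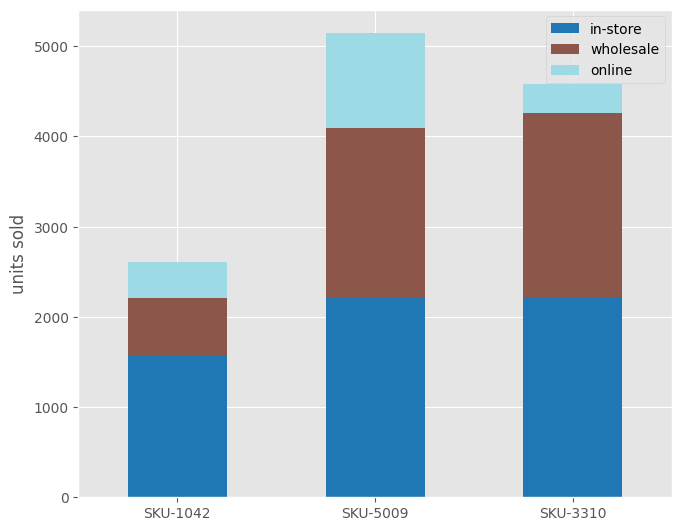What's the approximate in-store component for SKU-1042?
in-store top ≈ 1500, bottom ≈ 0; segment ≈ 1500.

≈ 1500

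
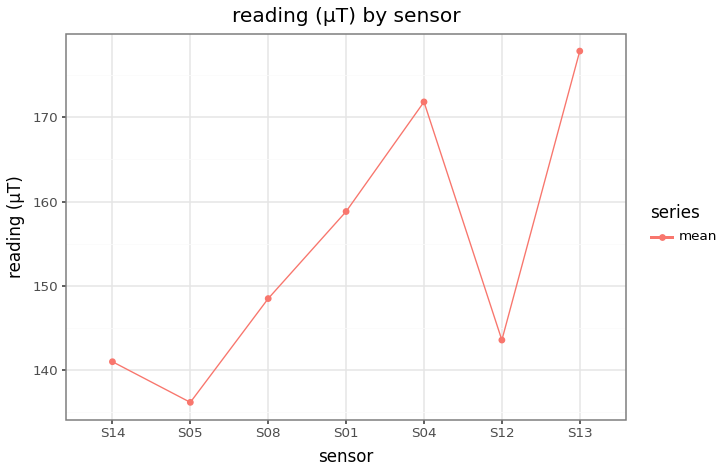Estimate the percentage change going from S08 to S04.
≈ +13.3%

S08 ≈ 150, S04 ≈ 170; (170 − 150) / 150 ≈ +13.3%.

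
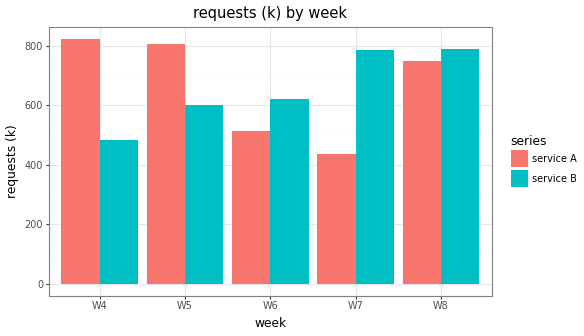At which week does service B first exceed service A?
W6

W5: service B ≈ 600 vs service A ≈ 800 (not yet); W6: service B ≈ 600 vs service A ≈ 500 (first crossover).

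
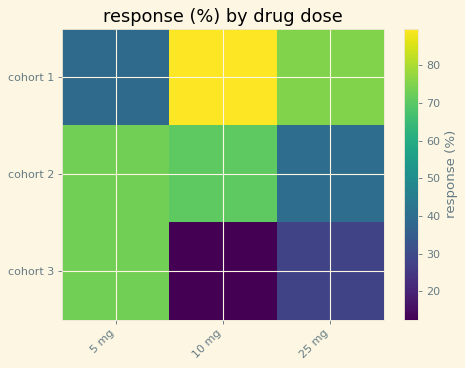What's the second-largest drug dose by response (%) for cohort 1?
Top 3 for cohort 1: 10 mg ≈ 90, 25 mg ≈ 80, 5 mg ≈ 40.

25 mg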